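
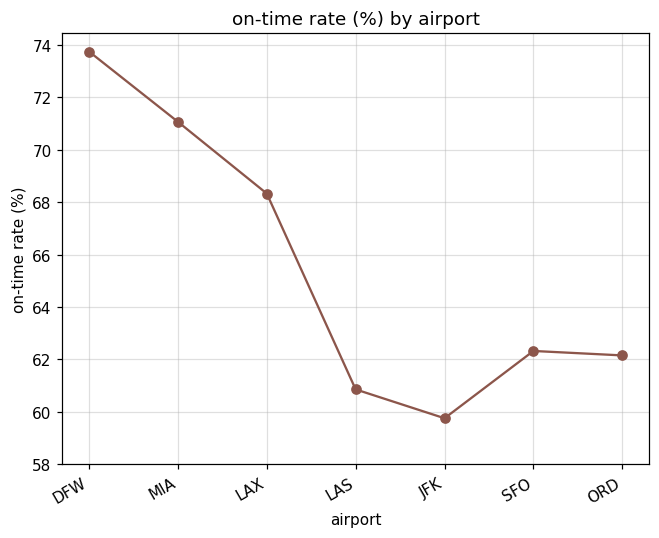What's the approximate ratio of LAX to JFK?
LAX ≈ 68, JFK ≈ 60; 68/60 ≈ 1.13.

≈ 1.13×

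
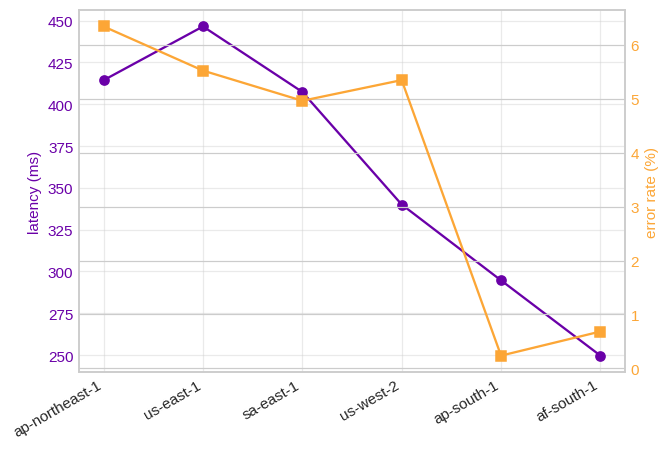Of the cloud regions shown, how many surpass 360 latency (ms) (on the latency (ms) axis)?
3

Above 360: ap-northeast-1, us-east-1, sa-east-1.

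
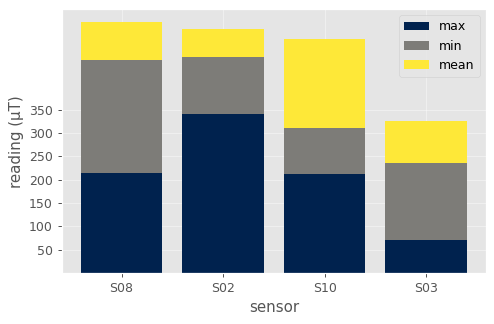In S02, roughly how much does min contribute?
≈ 100

min top ≈ 450, bottom ≈ 350; segment ≈ 100.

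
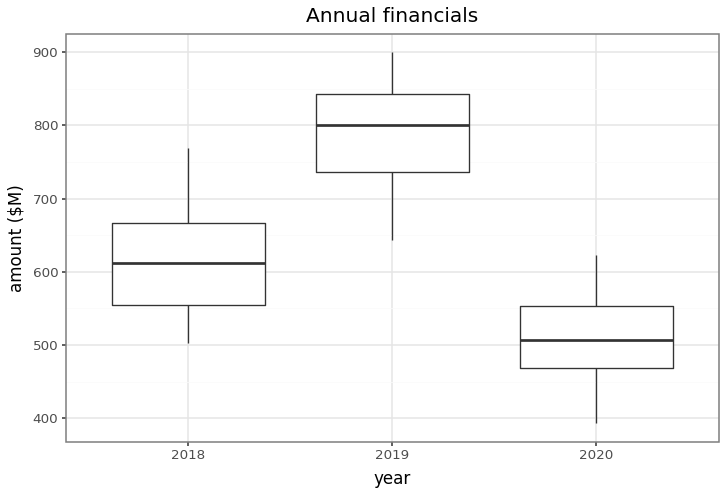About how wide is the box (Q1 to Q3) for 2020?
Q3 ≈ 550, Q1 ≈ 475; IQR ≈ 75.

≈ 75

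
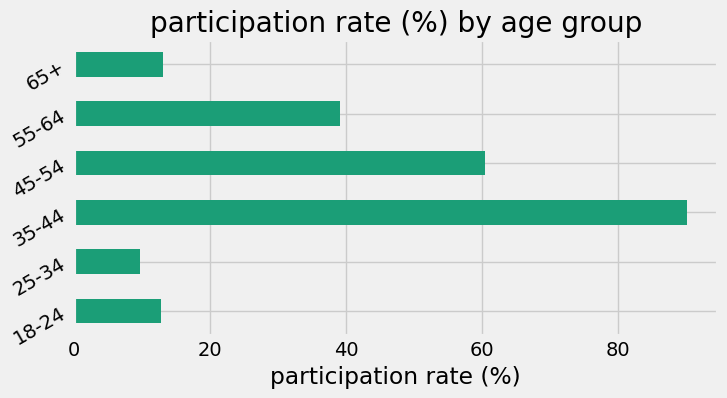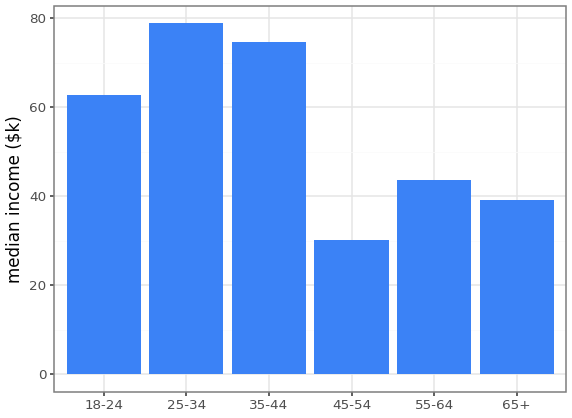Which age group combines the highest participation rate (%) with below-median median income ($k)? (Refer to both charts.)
Chart 2 median median income ($k) ≈ 50; below-median age groups: 45-54, 55-64, 65+. Among those, 45-54 has the highest participation rate (%) (≈ 60).

45-54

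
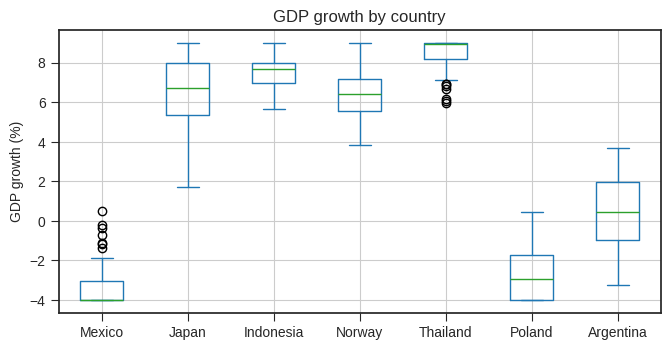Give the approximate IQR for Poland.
≈ 2

Q3 ≈ -2, Q1 ≈ -4; IQR ≈ 2.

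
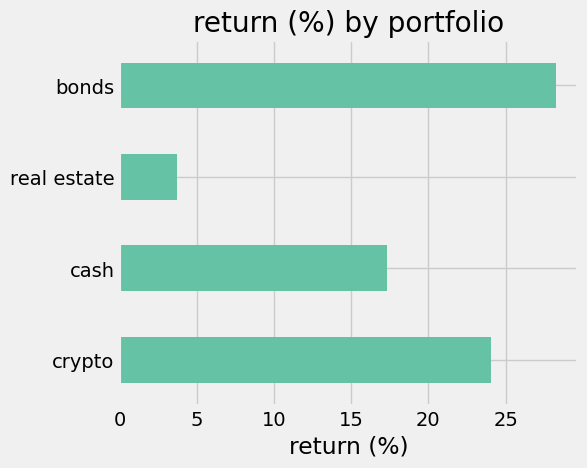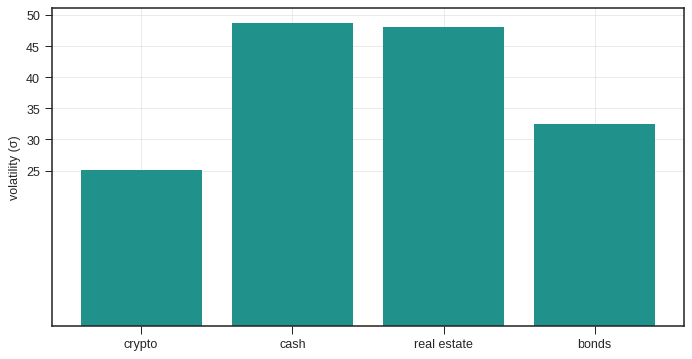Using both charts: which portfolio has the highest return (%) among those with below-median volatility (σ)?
Chart 2 median volatility (σ) ≈ 40; below-median portfolios: crypto, bonds. Among those, bonds has the highest return (%) (≈ 30).

bonds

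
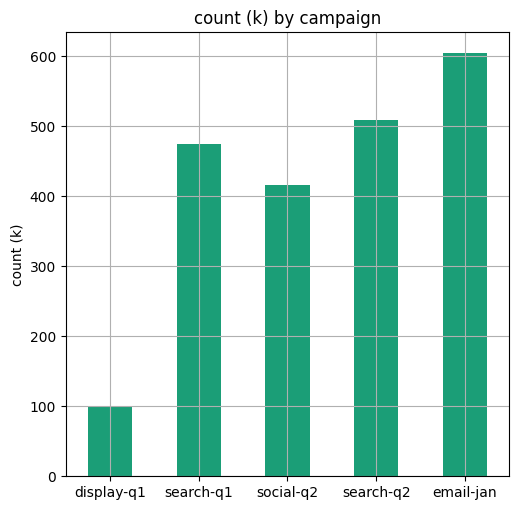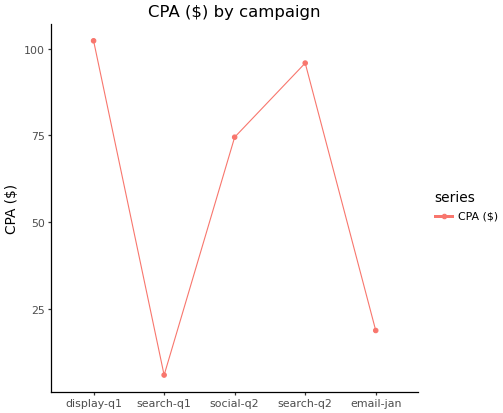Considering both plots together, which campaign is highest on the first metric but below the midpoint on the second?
Chart 2 median CPA ($) ≈ 70; below-median campaigns: search-q1, email-jan. Among those, email-jan has the highest count (k) (≈ 600).

email-jan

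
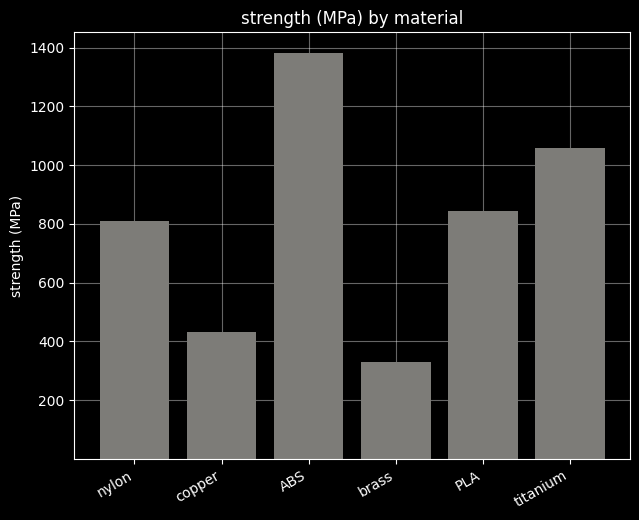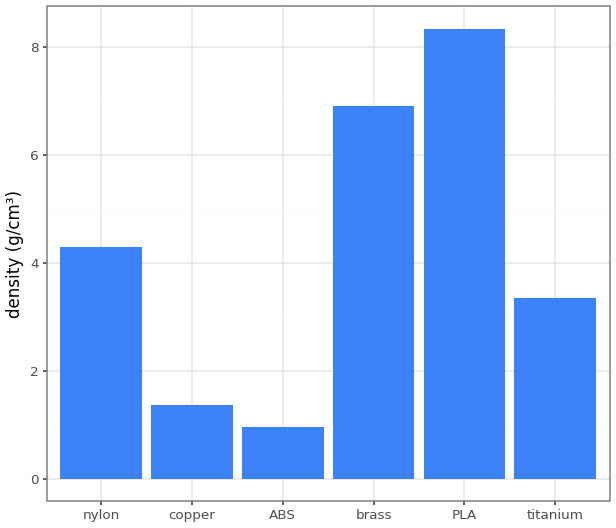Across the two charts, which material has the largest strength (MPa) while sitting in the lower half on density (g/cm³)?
ABS

Chart 2 median density (g/cm³) ≈ 4; below-median materials: copper, ABS, titanium. Among those, ABS has the highest strength (MPa) (≈ 1400).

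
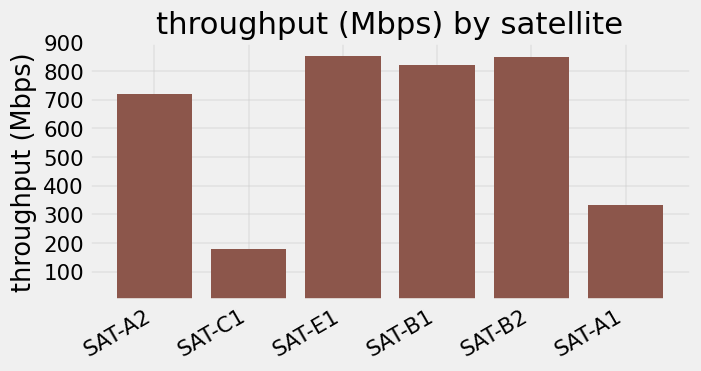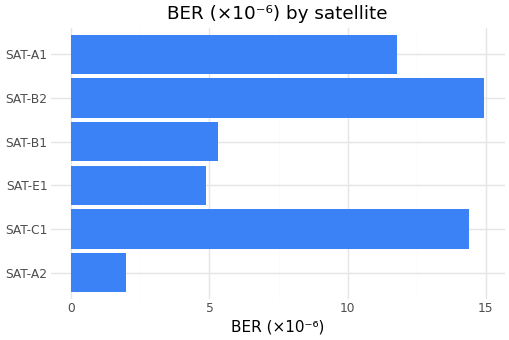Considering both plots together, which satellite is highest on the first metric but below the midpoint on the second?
Chart 2 median BER (×10⁻⁶) ≈ 8; below-median satellites: SAT-A2, SAT-E1, SAT-B1. Among those, SAT-E1 has the highest throughput (Mbps) (≈ 900).

SAT-E1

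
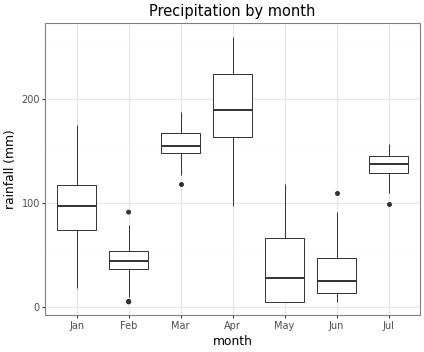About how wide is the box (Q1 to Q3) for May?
≈ 60

Q3 ≈ 60, Q1 ≈ 0; IQR ≈ 60.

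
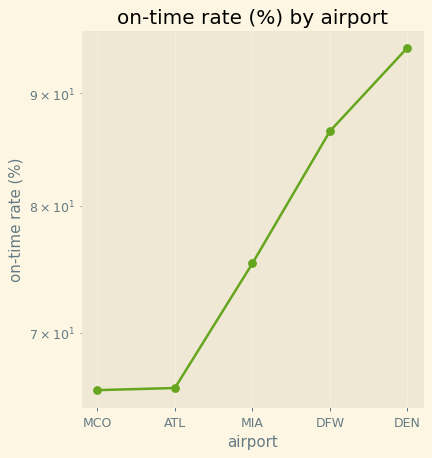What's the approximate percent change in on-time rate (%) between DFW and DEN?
DFW ≈ 85, DEN ≈ 95; (95 − 85) / 85 ≈ +11.8%.

≈ +11.8%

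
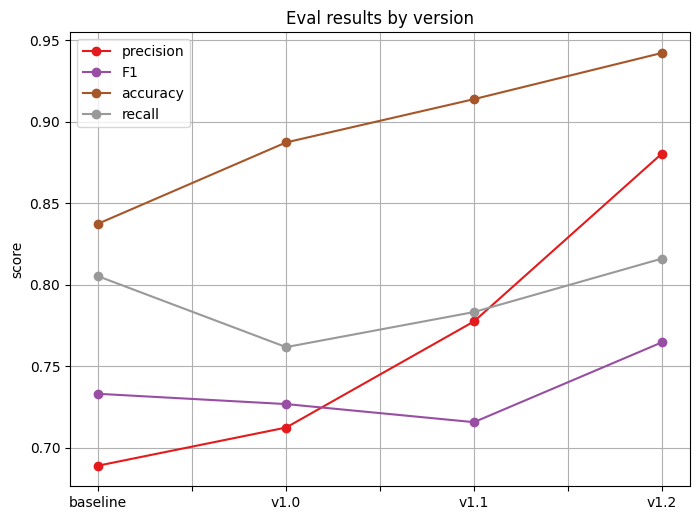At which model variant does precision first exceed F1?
v1.1

v1.0: precision ≈ 0.70 vs F1 ≈ 0.75 (not yet); v1.1: precision ≈ 0.80 vs F1 ≈ 0.70 (first crossover).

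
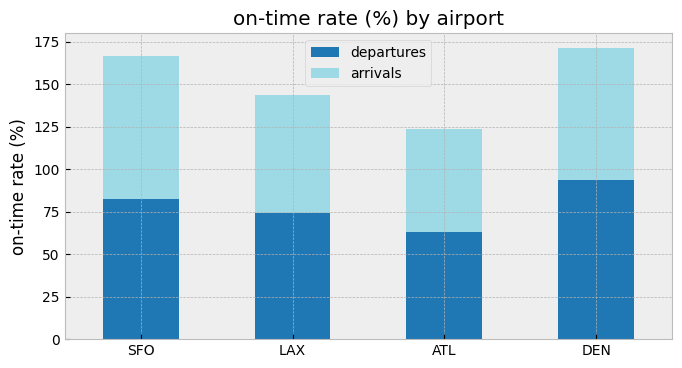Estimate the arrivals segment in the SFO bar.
arrivals top ≈ 160, bottom ≈ 80; segment ≈ 80.

≈ 80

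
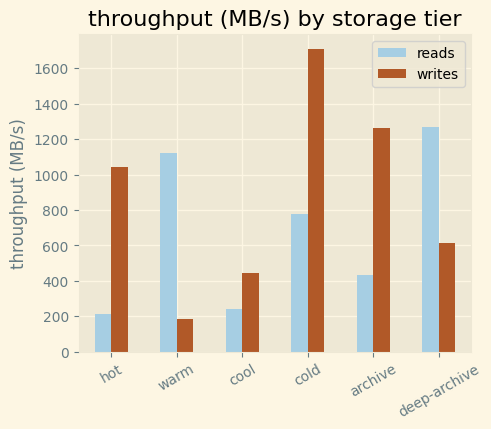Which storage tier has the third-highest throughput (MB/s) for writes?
Top 4 for writes: cold ≈ 1800, archive ≈ 1200, hot ≈ 1000, deep-archive ≈ 600.

hot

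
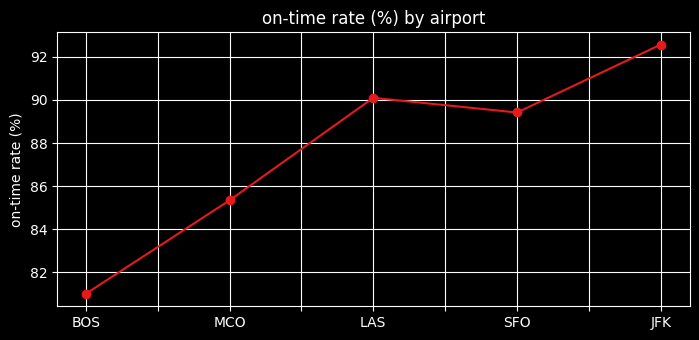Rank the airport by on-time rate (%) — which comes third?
Top 4: JFK ≈ 93, LAS ≈ 90, SFO ≈ 89, MCO ≈ 85.

SFO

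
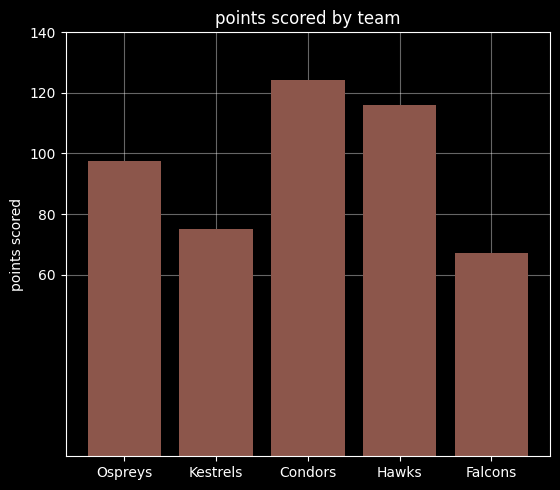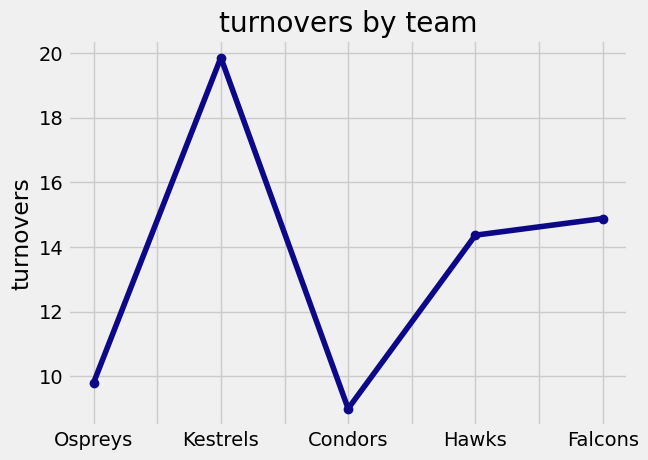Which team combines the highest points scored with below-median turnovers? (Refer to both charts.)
Chart 2 median turnovers ≈ 14; below-median teams: Ospreys, Condors. Among those, Condors has the highest points scored (≈ 120).

Condors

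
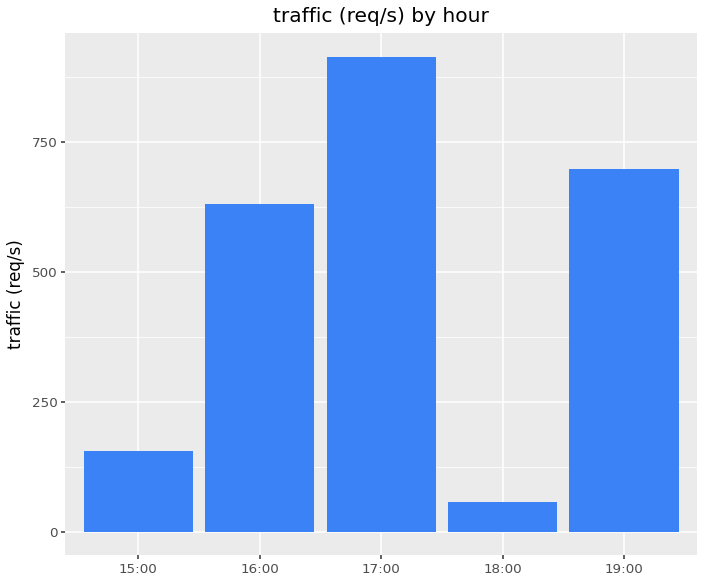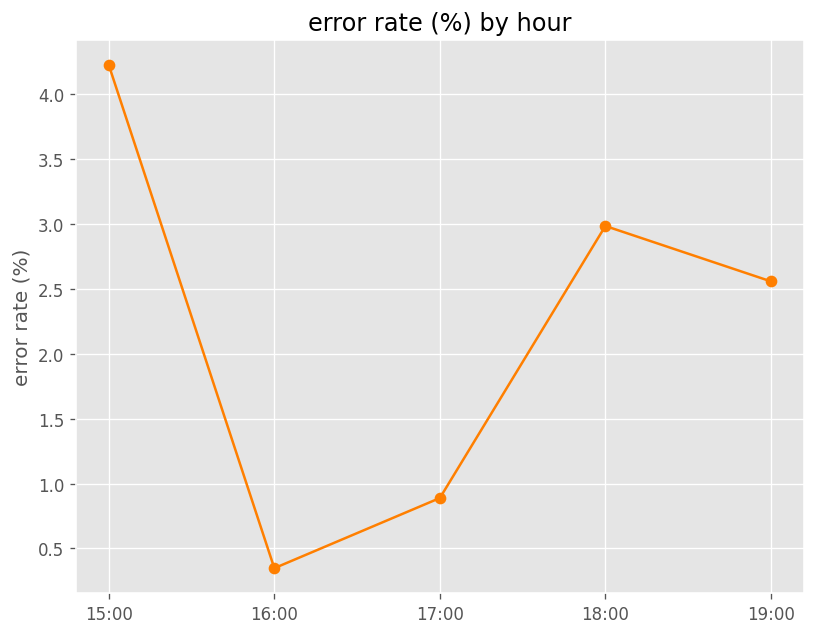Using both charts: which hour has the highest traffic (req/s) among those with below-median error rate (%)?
Chart 2 median error rate (%) ≈ 2.5; below-median hours: 16:00, 17:00. Among those, 17:00 has the highest traffic (req/s) (≈ 900).

17:00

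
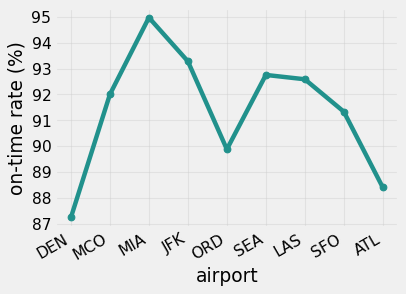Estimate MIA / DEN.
MIA ≈ 95, DEN ≈ 87; 95/87 ≈ 1.09.

≈ 1.09×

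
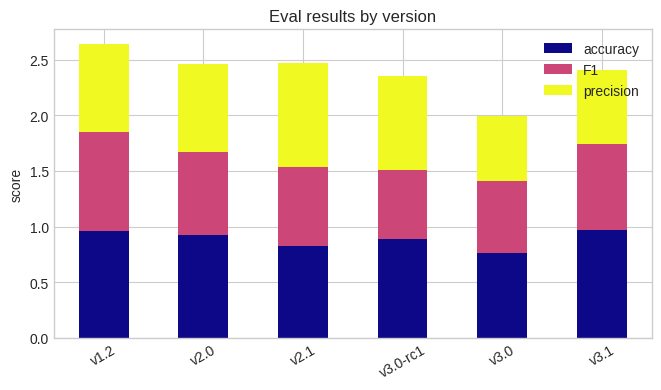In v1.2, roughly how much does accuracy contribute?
accuracy top ≈ 1.0, bottom ≈ 0.0; segment ≈ 1.0.

≈ 1.0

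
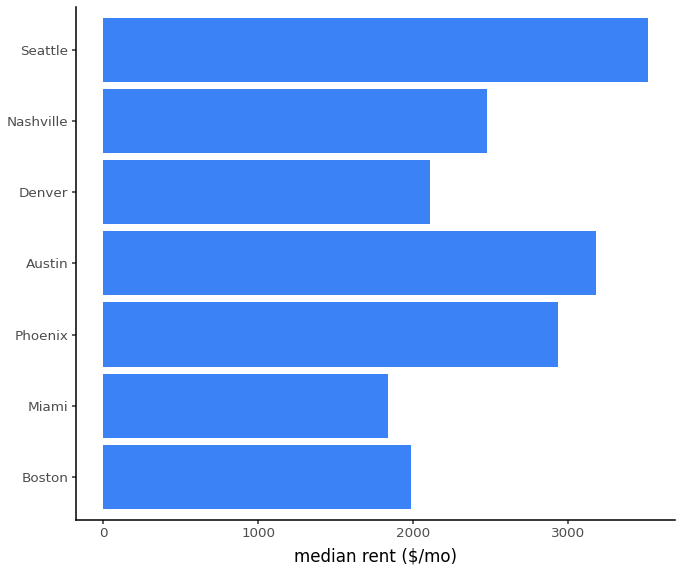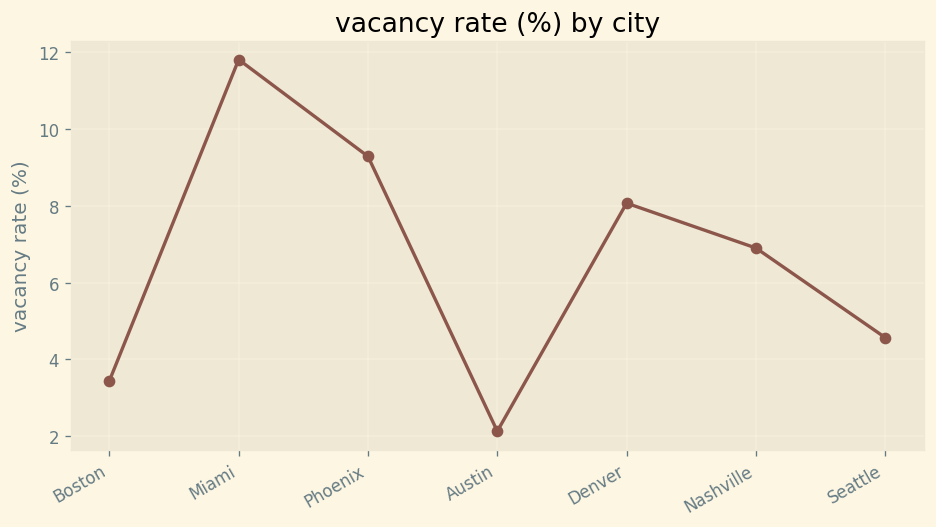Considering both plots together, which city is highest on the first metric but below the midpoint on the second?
Seattle

Chart 2 median vacancy rate (%) ≈ 6; below-median cities: Boston, Austin, Seattle. Among those, Seattle has the highest median rent ($/mo) (≈ 3500).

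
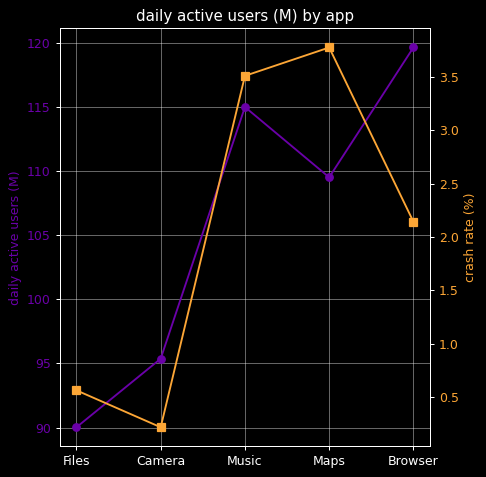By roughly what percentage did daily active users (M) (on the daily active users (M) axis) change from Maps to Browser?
Maps ≈ 110, Browser ≈ 120; (120 − 110) / 110 ≈ +9.1%.

≈ +9.1%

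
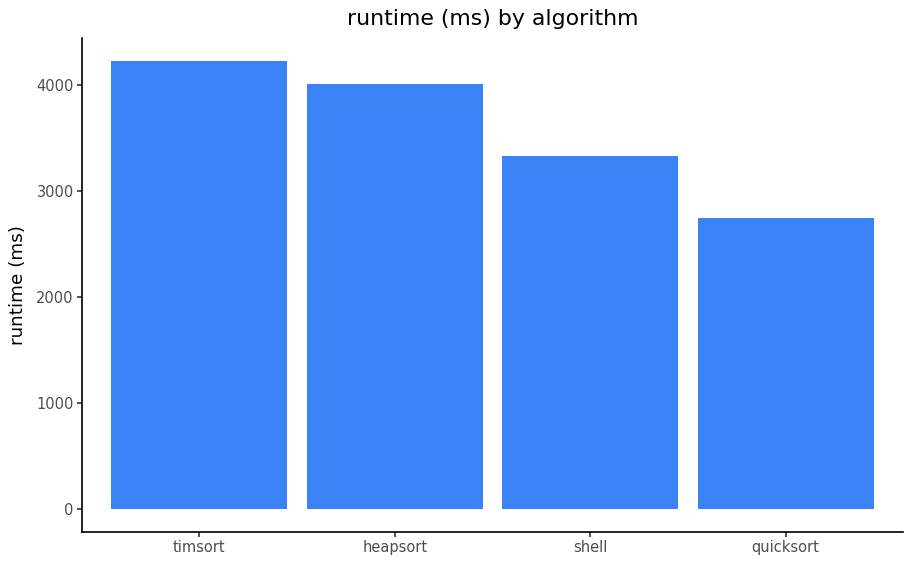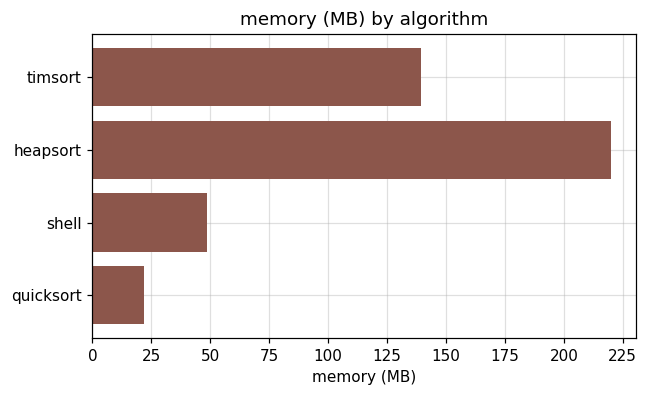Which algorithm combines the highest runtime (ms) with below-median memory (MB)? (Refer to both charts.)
shell

Chart 2 median memory (MB) ≈ 100; below-median algorithms: shell, quicksort. Among those, shell has the highest runtime (ms) (≈ 3500).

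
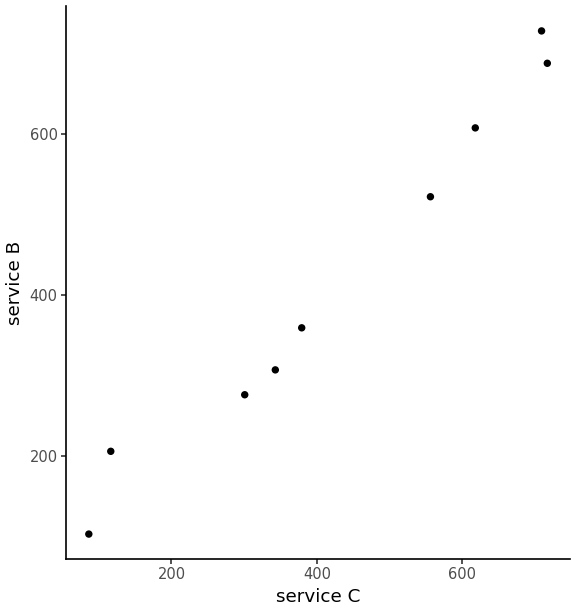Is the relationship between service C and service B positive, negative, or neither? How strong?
positive, strong

Points are positively correlated; strong (|r| ≈ 1.0).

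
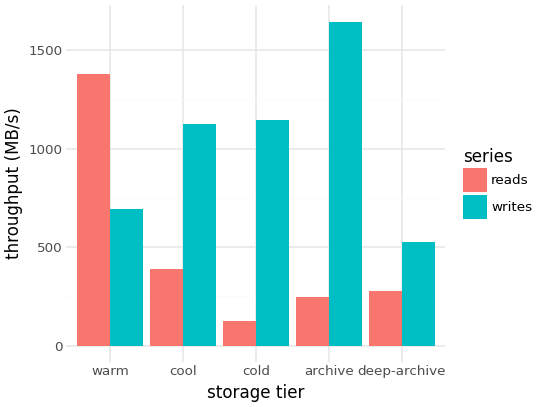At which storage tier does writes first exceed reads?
warm: writes ≈ 600 vs reads ≈ 1400 (not yet); cool: writes ≈ 1200 vs reads ≈ 400 (first crossover).

cool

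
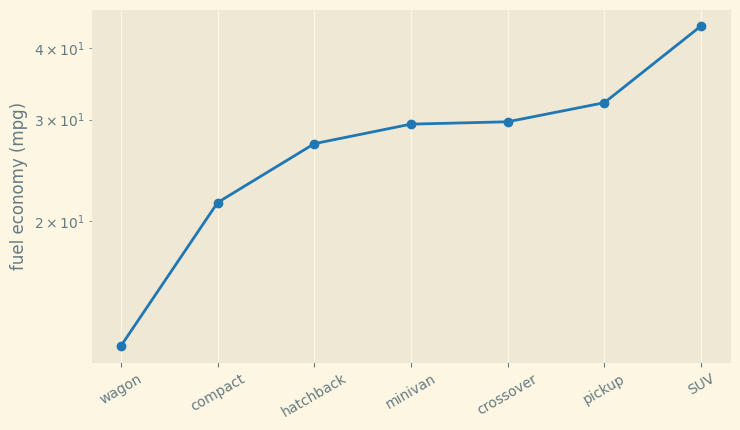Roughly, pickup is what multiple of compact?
pickup ≈ 30, compact ≈ 20; 30/20 ≈ 1.5.

≈ 1.5×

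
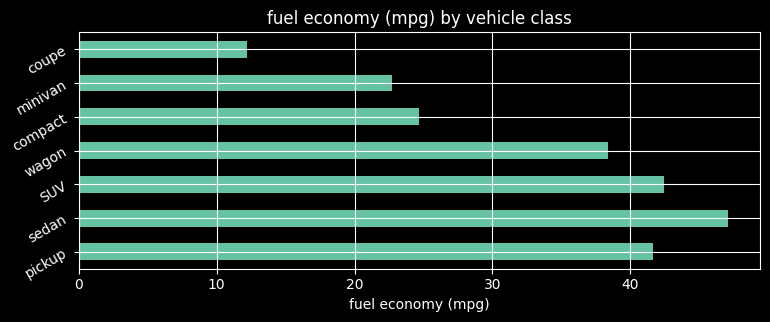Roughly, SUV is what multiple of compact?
SUV ≈ 40, compact ≈ 25; 40/25 ≈ 1.6.

≈ 1.6×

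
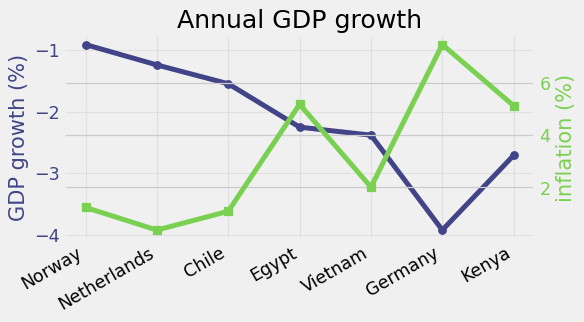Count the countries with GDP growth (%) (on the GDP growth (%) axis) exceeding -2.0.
3

Above -2.0: Norway, Netherlands, Chile.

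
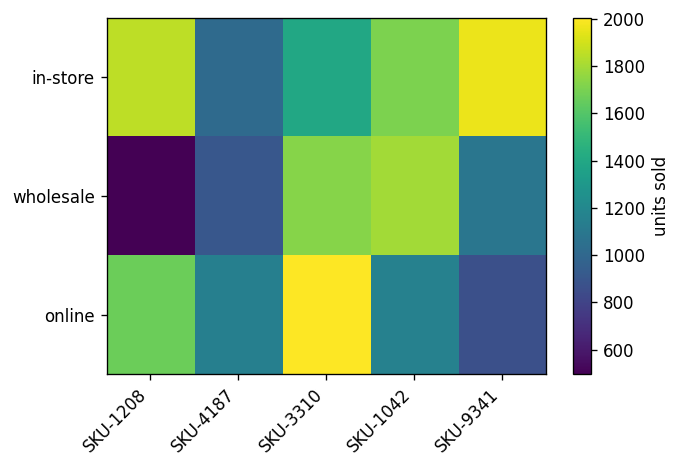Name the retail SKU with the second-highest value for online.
SKU-1208

Top 3 for online: SKU-3310 ≈ 2000, SKU-1208 ≈ 1600, SKU-1042 ≈ 1200.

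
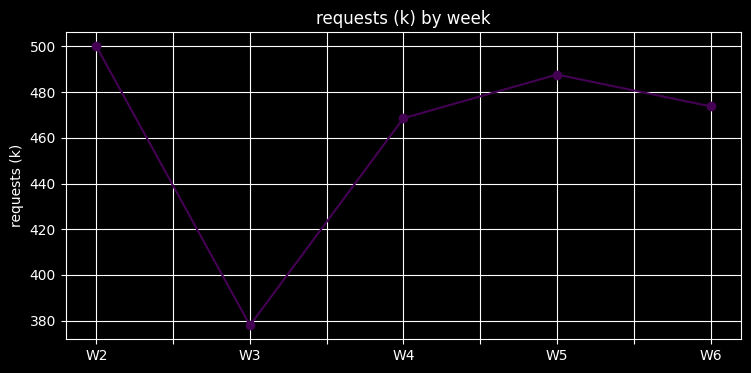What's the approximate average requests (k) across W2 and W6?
(500 + 480) / 2 ≈ 490.

≈ 490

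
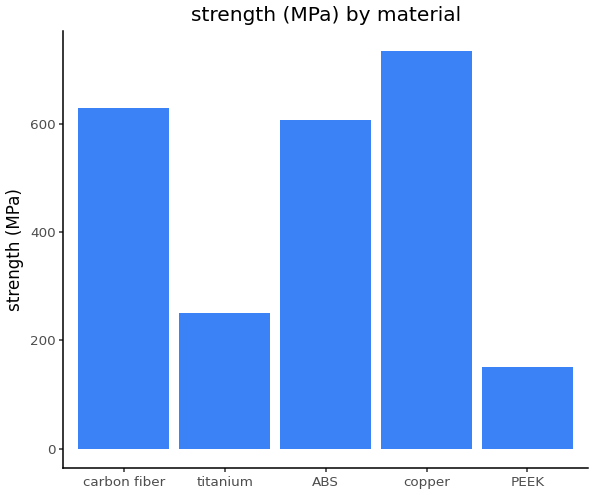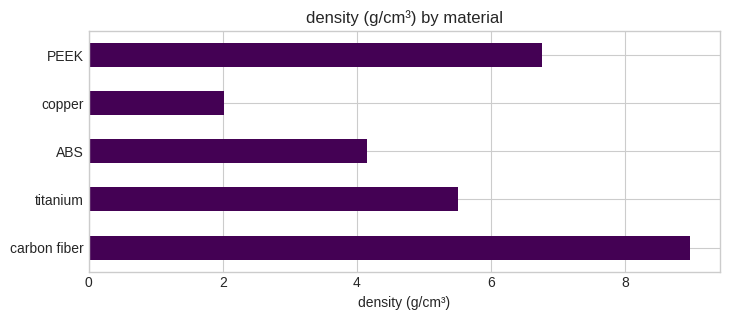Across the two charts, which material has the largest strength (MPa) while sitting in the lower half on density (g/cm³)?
copper

Chart 2 median density (g/cm³) ≈ 6; below-median materials: ABS, copper. Among those, copper has the highest strength (MPa) (≈ 700).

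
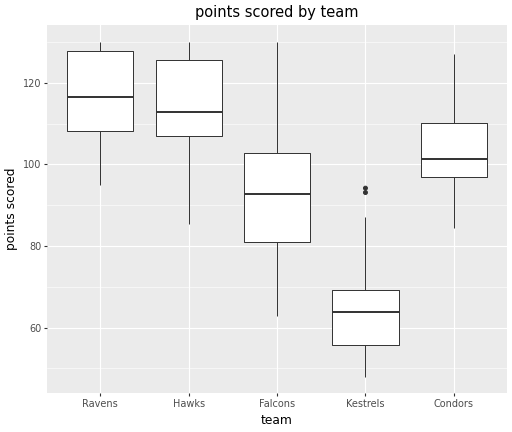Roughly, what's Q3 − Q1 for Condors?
Q3 ≈ 110, Q1 ≈ 95; IQR ≈ 15.

≈ 15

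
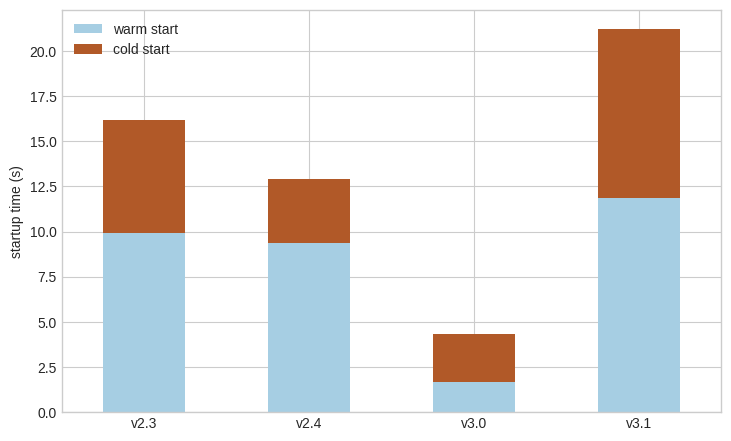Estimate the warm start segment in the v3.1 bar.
warm start top ≈ 12, bottom ≈ 0; segment ≈ 12.

≈ 12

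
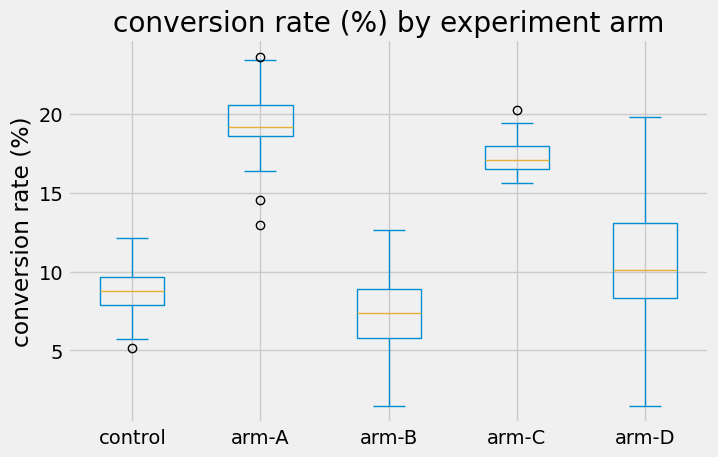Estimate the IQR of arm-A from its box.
≈ 2

Q3 ≈ 21, Q1 ≈ 19; IQR ≈ 2.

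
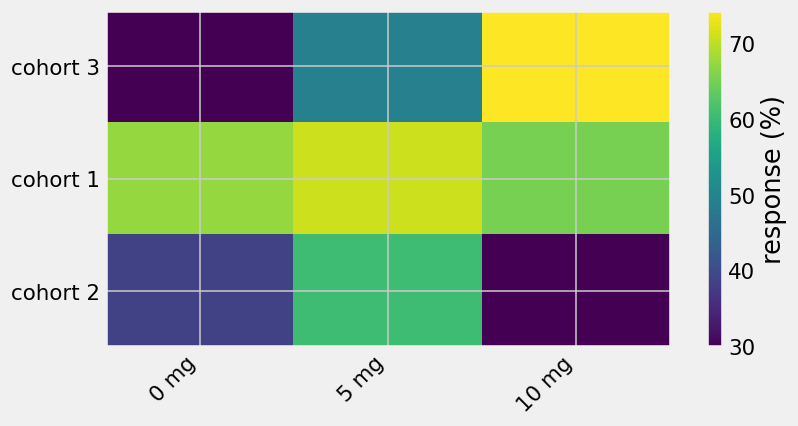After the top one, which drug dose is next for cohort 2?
Top 3 for cohort 2: 5 mg ≈ 60, 0 mg ≈ 40, 10 mg ≈ 30.

0 mg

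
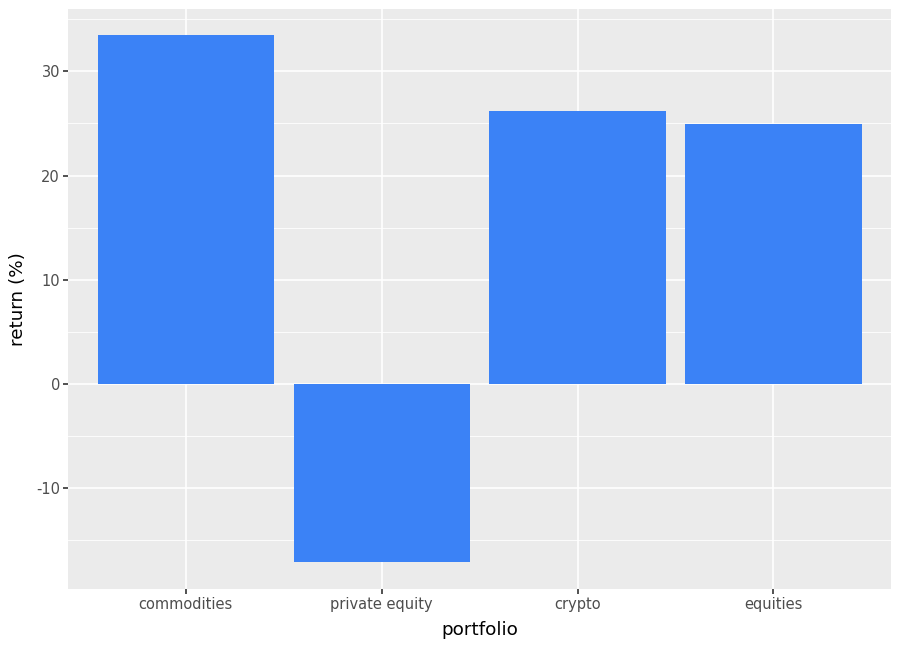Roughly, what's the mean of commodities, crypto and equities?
(35 + 25 + 25) / 3 ≈ 28.

≈ 28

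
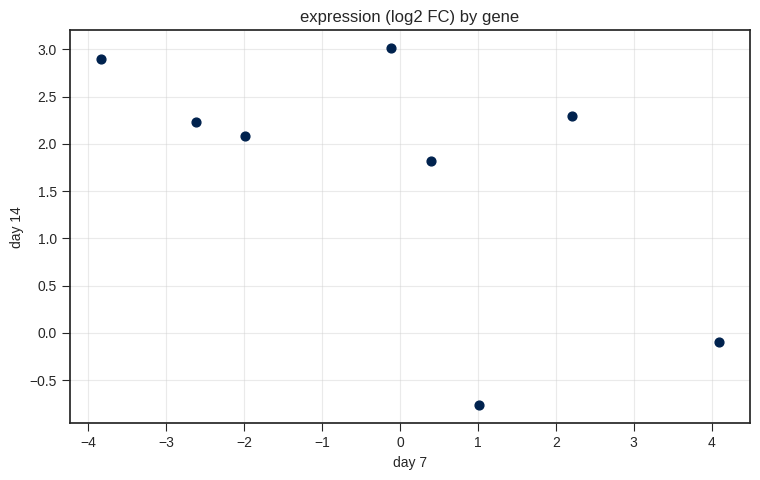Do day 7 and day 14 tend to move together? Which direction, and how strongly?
negative, moderate

Points are negatively correlated; moderate (|r| ≈ 0.6).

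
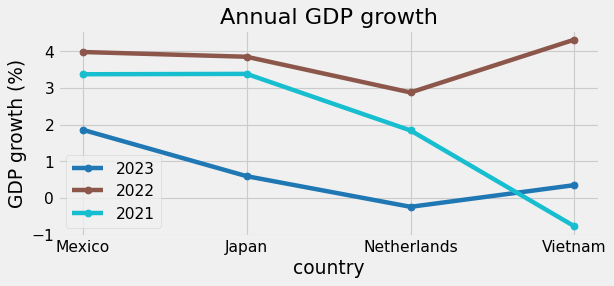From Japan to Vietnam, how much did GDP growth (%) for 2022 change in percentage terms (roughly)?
Japan ≈ 4.0, Vietnam ≈ 4.5; (4.5 − 4.0) / 4.0 ≈ +12.5%.

≈ +12.5%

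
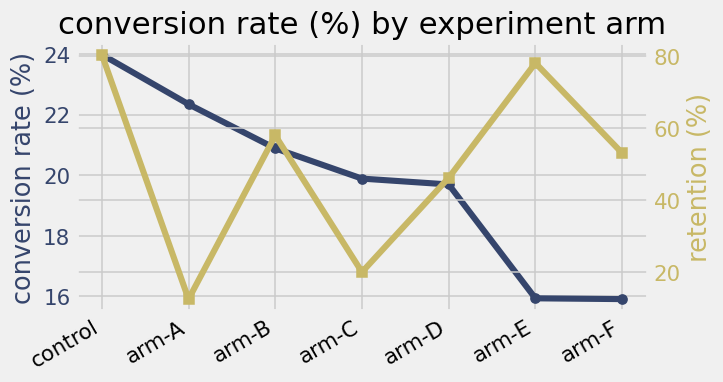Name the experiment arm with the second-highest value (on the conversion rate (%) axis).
arm-A

Top 3 (on the conversion rate (%) axis): control ≈ 24, arm-A ≈ 22, arm-B ≈ 21.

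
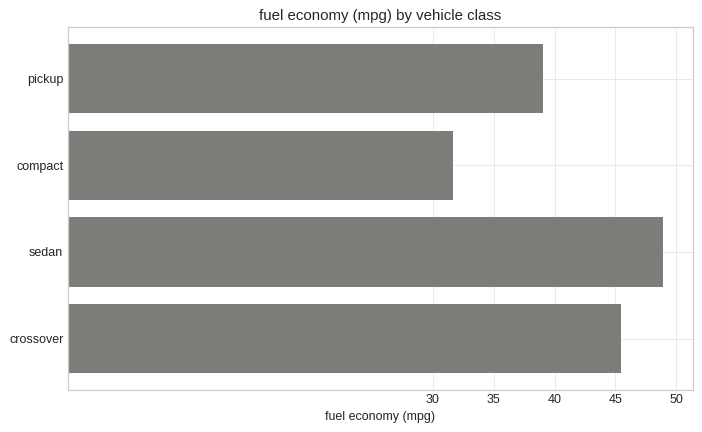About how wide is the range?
Max sedan ≈ 50, min compact ≈ 30; range ≈ 20.

≈ 20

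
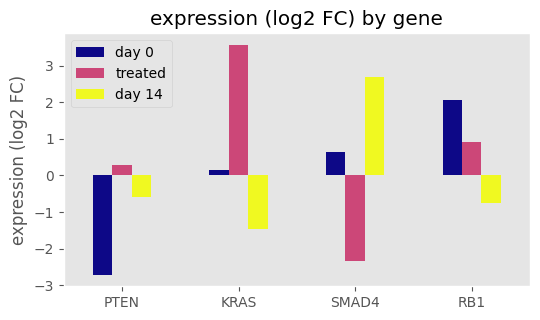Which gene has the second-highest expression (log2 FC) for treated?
Top 3 for treated: KRAS ≈ 4, RB1 ≈ 1, PTEN ≈ 0.

RB1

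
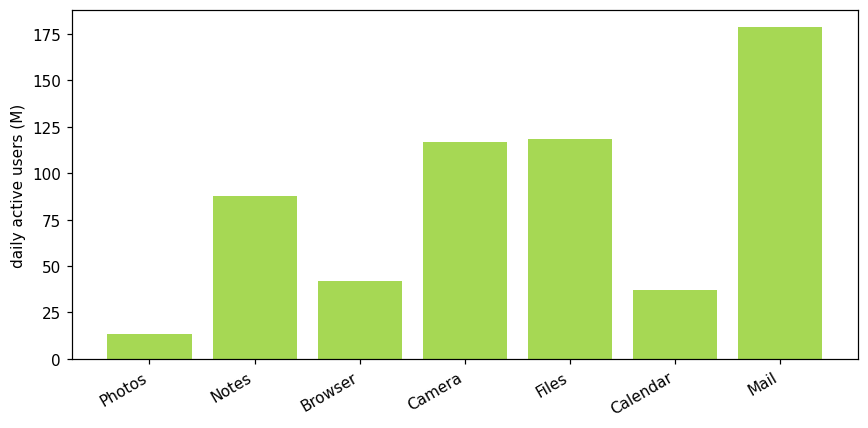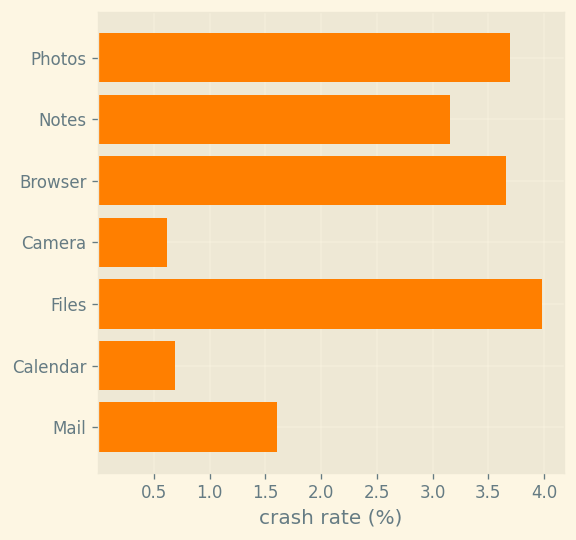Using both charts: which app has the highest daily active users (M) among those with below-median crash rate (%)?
Mail

Chart 2 median crash rate (%) ≈ 3; below-median apps: Camera, Calendar, Mail. Among those, Mail has the highest daily active users (M) (≈ 180).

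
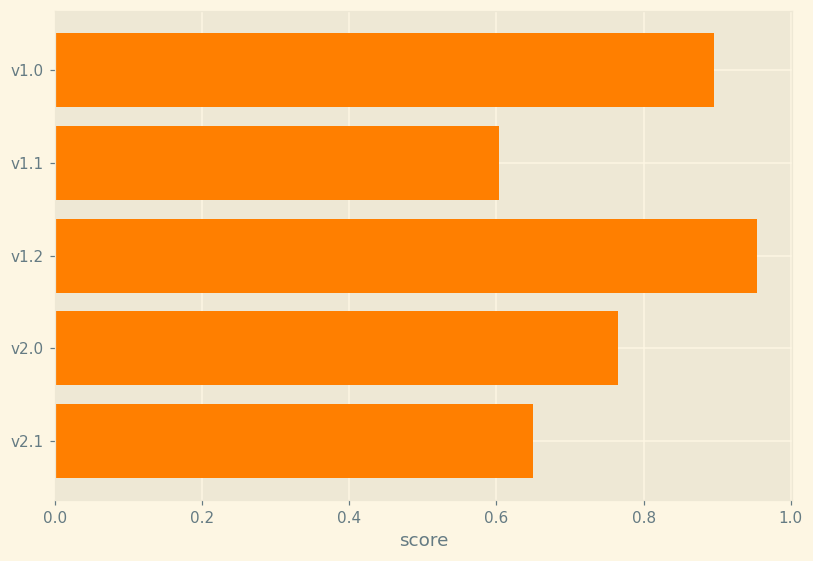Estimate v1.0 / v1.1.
≈ 1.5×

v1.0 ≈ 0.9, v1.1 ≈ 0.6; 0.9/0.6 ≈ 1.5.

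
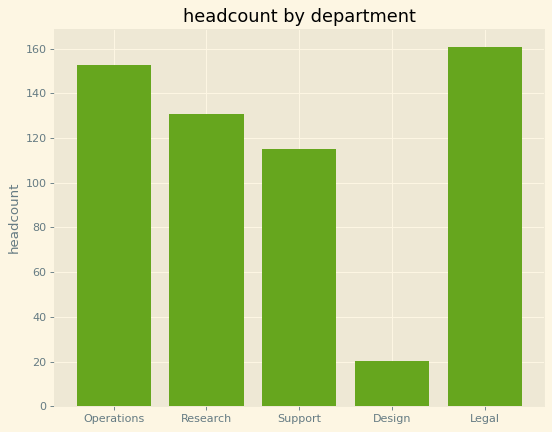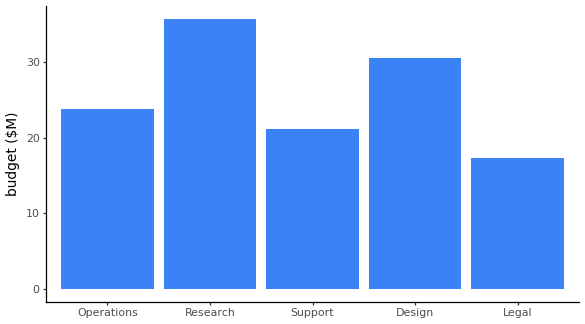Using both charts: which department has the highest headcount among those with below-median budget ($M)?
Chart 2 median budget ($M) ≈ 25; below-median departments: Support, Legal. Among those, Legal has the highest headcount (≈ 160).

Legal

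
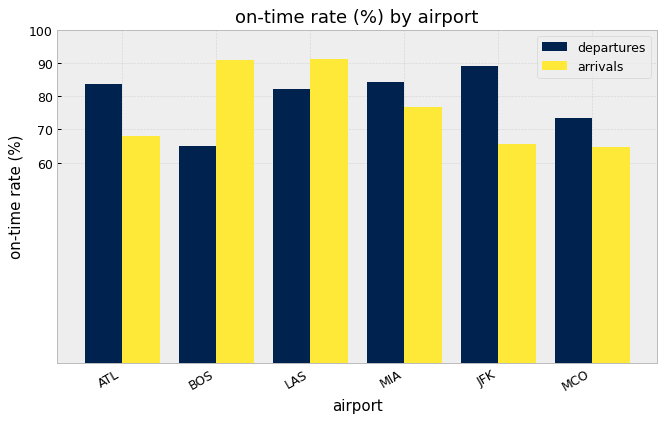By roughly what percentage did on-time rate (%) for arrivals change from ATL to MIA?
≈ +14.3%

ATL ≈ 70, MIA ≈ 80; (80 − 70) / 70 ≈ +14.3%.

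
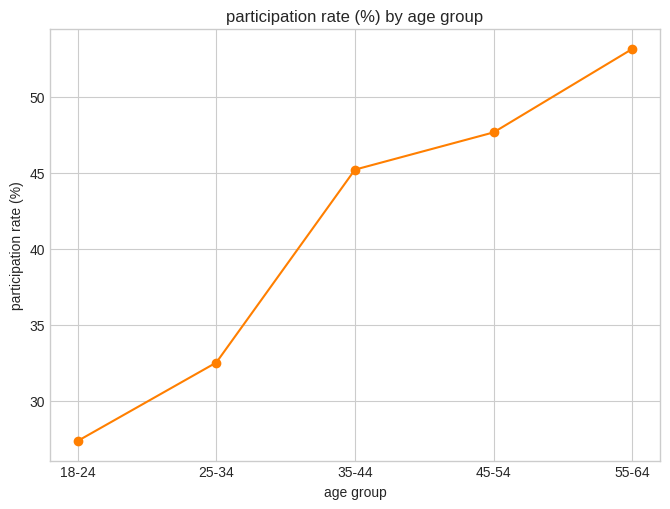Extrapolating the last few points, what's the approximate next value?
≈ 60

Last three: 45, 50, 55 → slope ≈ 5/step → next ≈ 60.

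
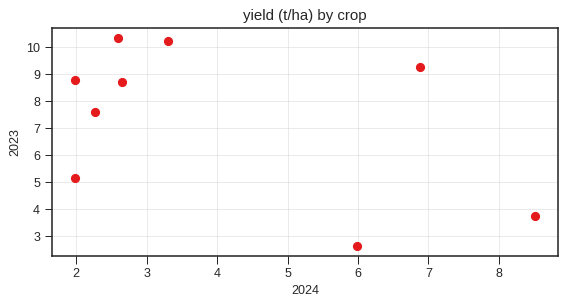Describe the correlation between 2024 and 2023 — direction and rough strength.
Points are negatively correlated; moderate (|r| ≈ 0.5).

negative, moderate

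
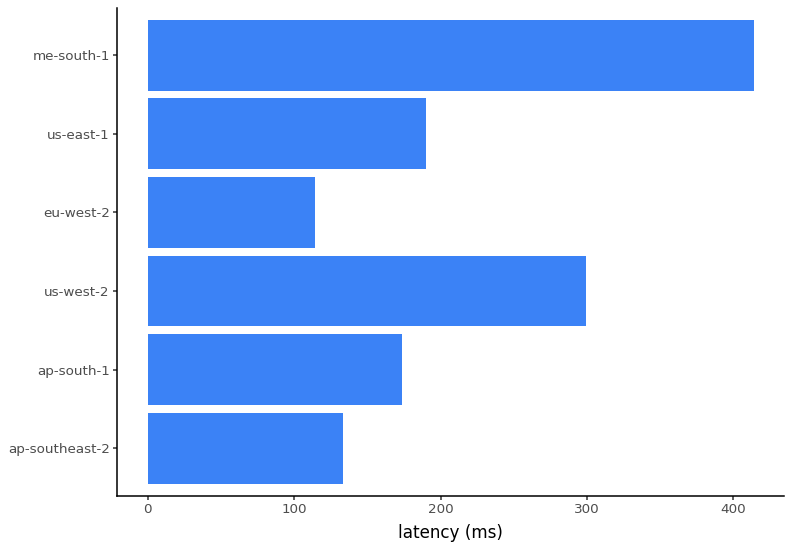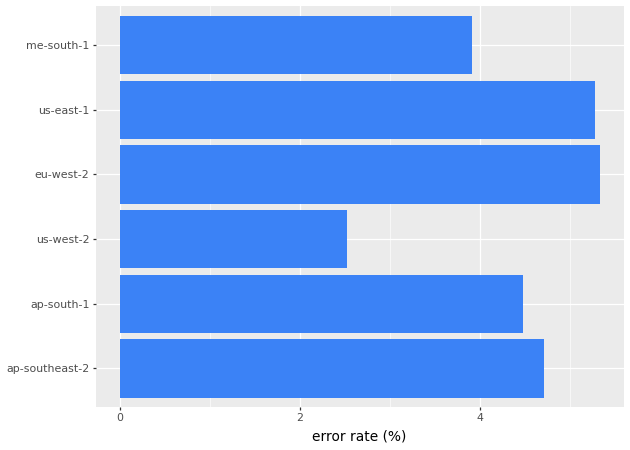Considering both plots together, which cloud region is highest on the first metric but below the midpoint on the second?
Chart 2 median error rate (%) ≈ 4.5; below-median cloud regions: ap-south-1, us-west-2, me-south-1. Among those, me-south-1 has the highest latency (ms) (≈ 400).

me-south-1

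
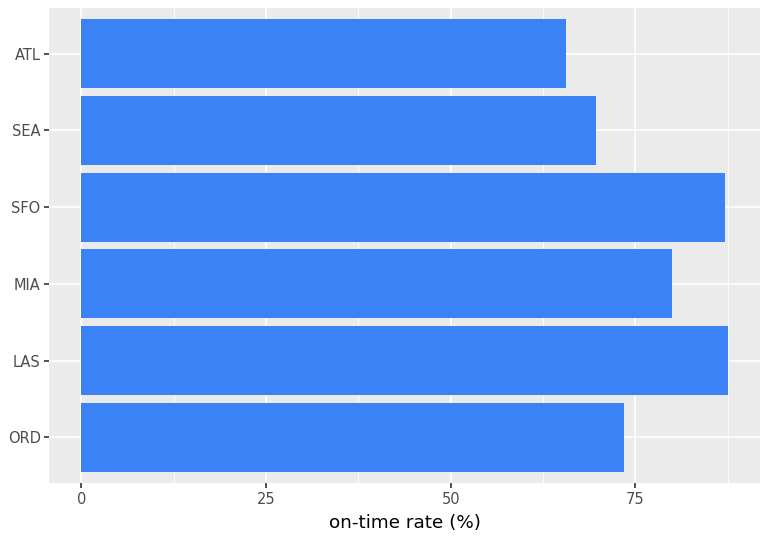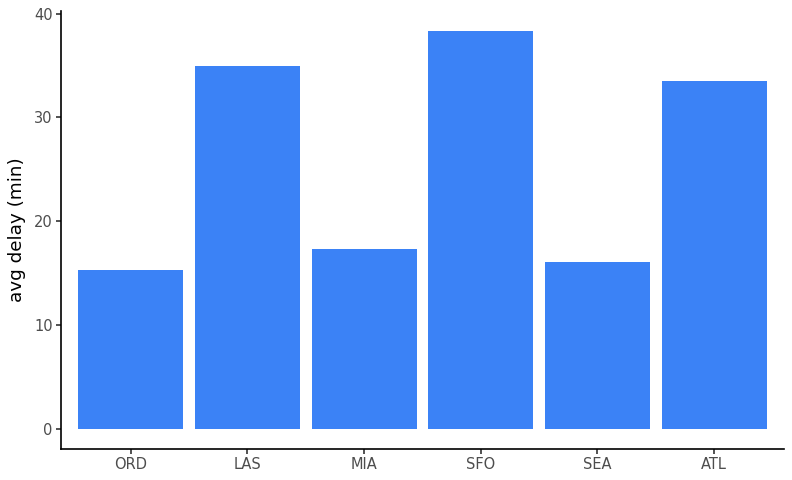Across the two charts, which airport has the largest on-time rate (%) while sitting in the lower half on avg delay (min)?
MIA

Chart 2 median avg delay (min) ≈ 25; below-median airports: ORD, MIA, SEA. Among those, MIA has the highest on-time rate (%) (≈ 80).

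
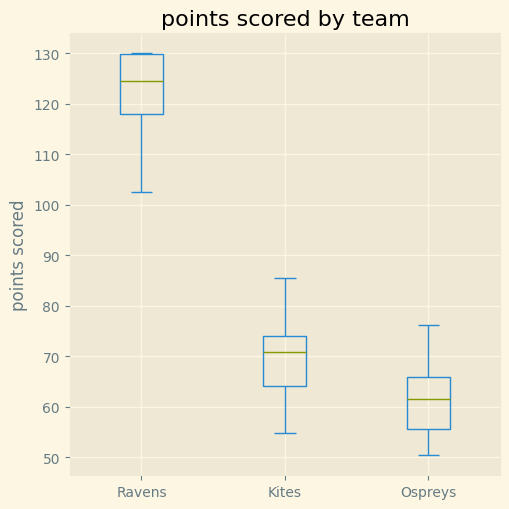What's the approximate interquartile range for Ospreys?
≈ 10

Q3 ≈ 70, Q1 ≈ 60; IQR ≈ 10.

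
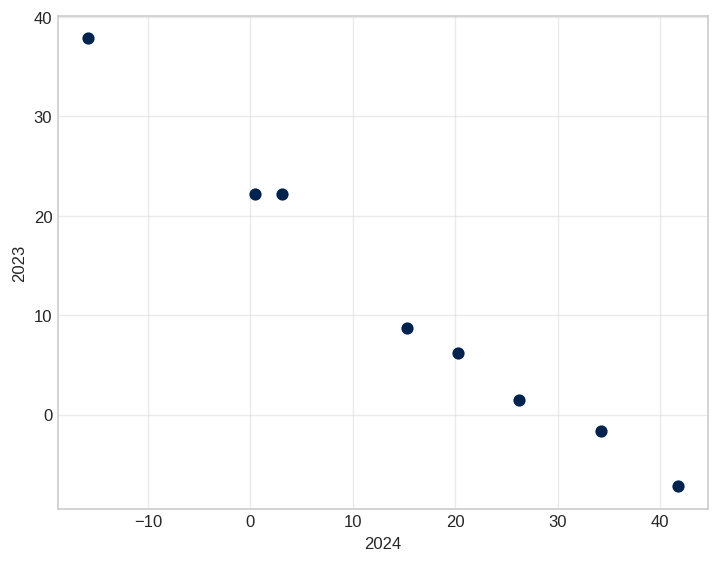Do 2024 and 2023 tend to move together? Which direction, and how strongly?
Points are negatively correlated; strong (|r| ≈ 1.0).

negative, strong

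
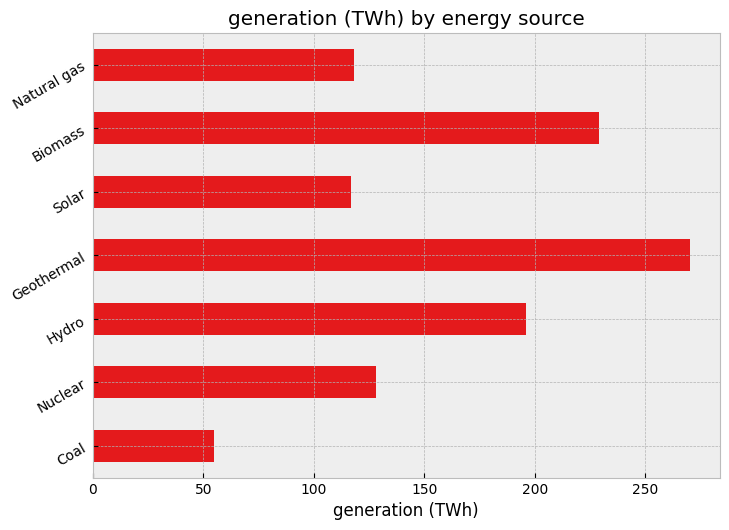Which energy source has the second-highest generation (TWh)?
Top 3: Geothermal ≈ 275, Biomass ≈ 225, Hydro ≈ 200.

Biomass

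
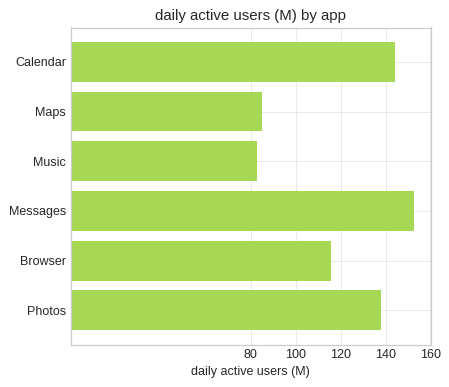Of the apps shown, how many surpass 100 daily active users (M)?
4

Above 100: Calendar, Messages, Browser, Photos.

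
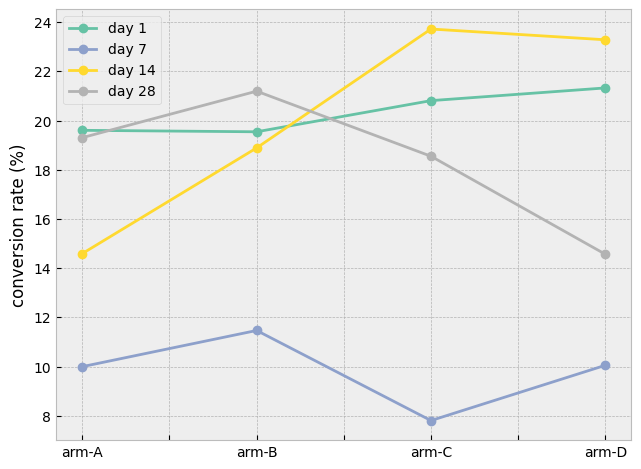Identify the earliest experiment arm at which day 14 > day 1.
arm-B: day 14 ≈ 18 vs day 1 ≈ 20 (not yet); arm-C: day 14 ≈ 24 vs day 1 ≈ 20 (first crossover).

arm-C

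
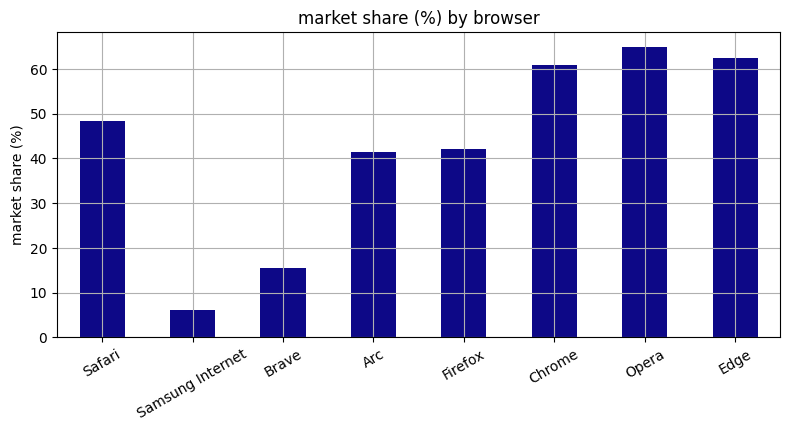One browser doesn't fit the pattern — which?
Samsung Internet ≈ 10; the rest sit between ≈ 20 and ≈ 60.

Samsung Internet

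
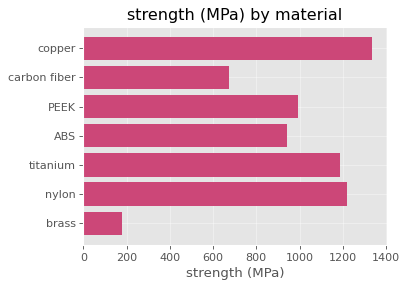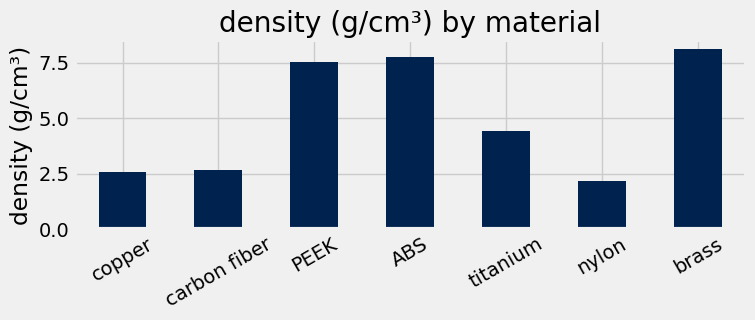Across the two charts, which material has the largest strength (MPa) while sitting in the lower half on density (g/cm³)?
copper

Chart 2 median density (g/cm³) ≈ 4; below-median materials: copper, carbon fiber, nylon. Among those, copper has the highest strength (MPa) (≈ 1400).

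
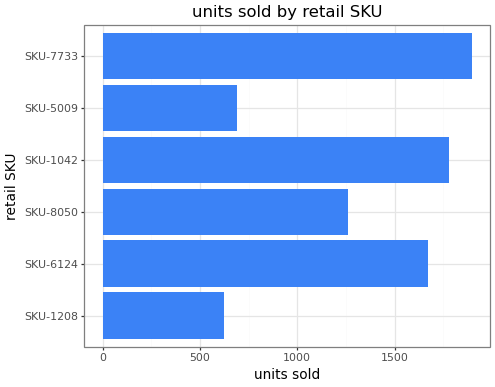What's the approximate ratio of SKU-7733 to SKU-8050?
SKU-7733 ≈ 1800, SKU-8050 ≈ 1200; 1800/1200 ≈ 1.5.

≈ 1.5×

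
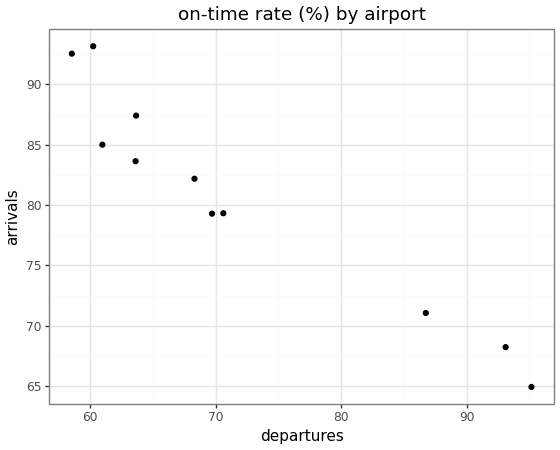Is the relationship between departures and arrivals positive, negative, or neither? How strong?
negative, strong

Points are negatively correlated; strong (|r| ≈ 1.0).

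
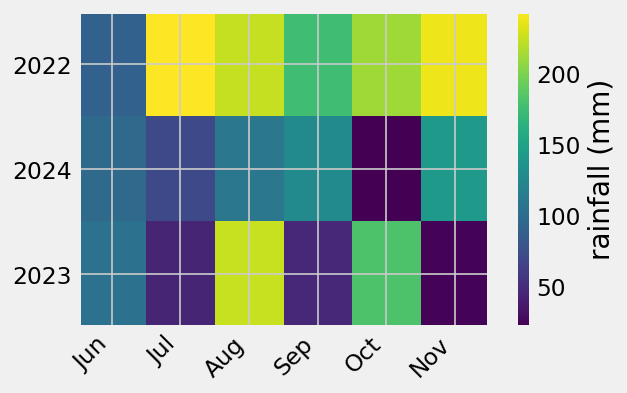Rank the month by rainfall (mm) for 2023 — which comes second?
Oct

Top 3 for 2023: Aug ≈ 220, Oct ≈ 180, Jun ≈ 100.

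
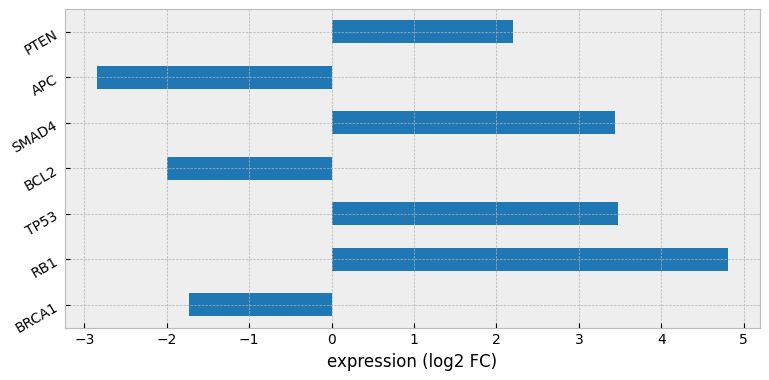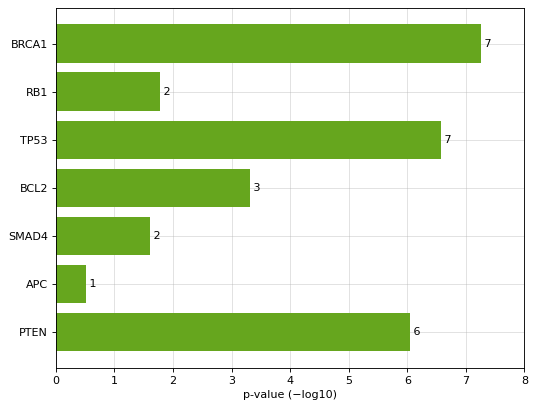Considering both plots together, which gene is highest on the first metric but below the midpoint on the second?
Chart 2 median p-value (−log10) ≈ 3; below-median genes: RB1, SMAD4, APC. Among those, RB1 has the highest expression (log2 FC) (≈ 5).

RB1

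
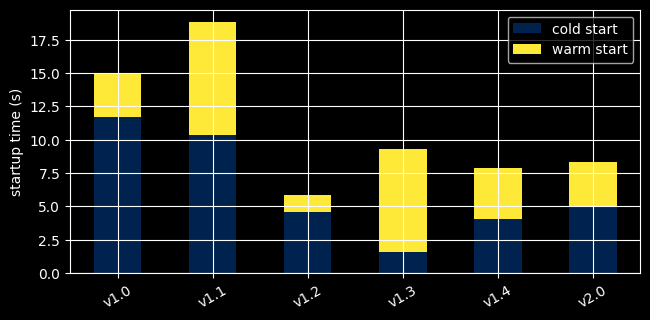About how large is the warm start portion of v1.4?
≈ 4

warm start top ≈ 8, bottom ≈ 4; segment ≈ 4.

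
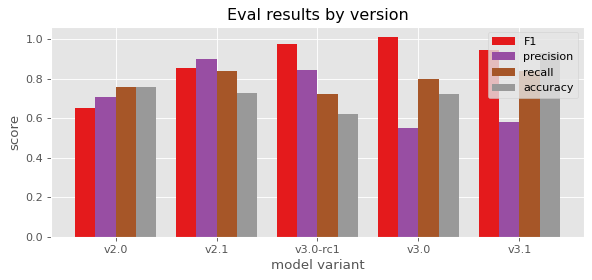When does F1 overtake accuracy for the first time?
v2.1

v2.0: F1 ≈ 0.7 vs accuracy ≈ 0.8 (not yet); v2.1: F1 ≈ 0.9 vs accuracy ≈ 0.7 (first crossover).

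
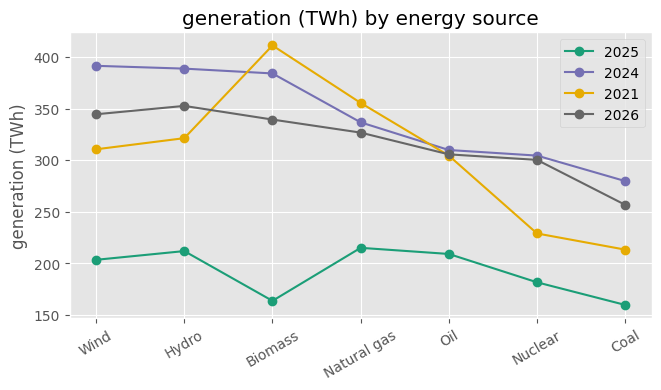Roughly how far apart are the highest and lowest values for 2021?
Max Biomass ≈ 400, min Coal ≈ 225; range ≈ 175.

≈ 175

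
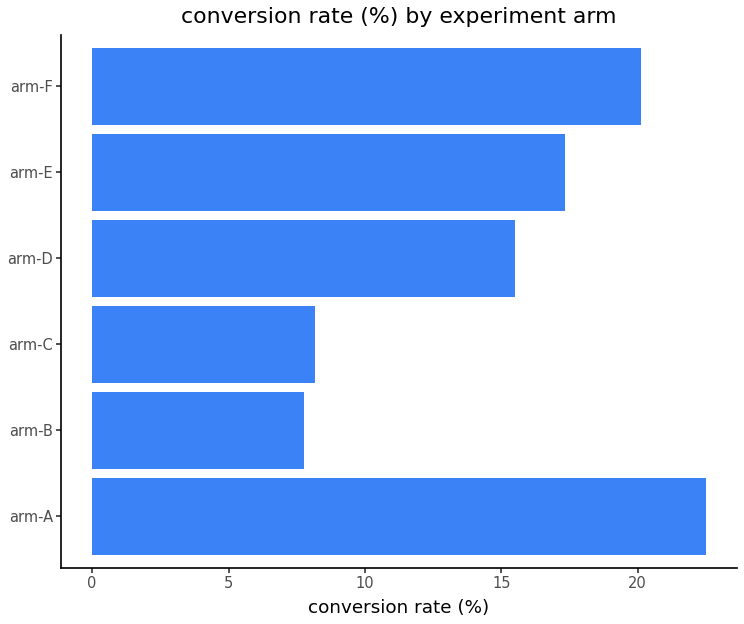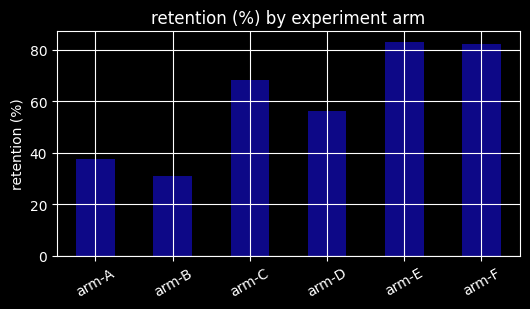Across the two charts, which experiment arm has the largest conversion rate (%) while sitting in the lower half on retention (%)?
arm-A

Chart 2 median retention (%) ≈ 60; below-median experiment arms: arm-A, arm-B, arm-D. Among those, arm-A has the highest conversion rate (%) (≈ 20).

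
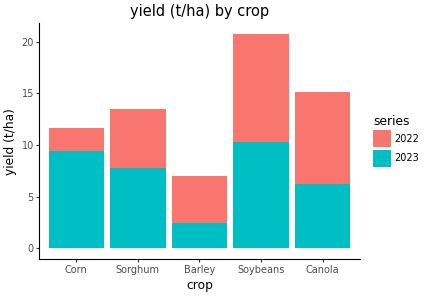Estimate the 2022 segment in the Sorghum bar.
≈ 6

2022 top ≈ 14, bottom ≈ 8; segment ≈ 6.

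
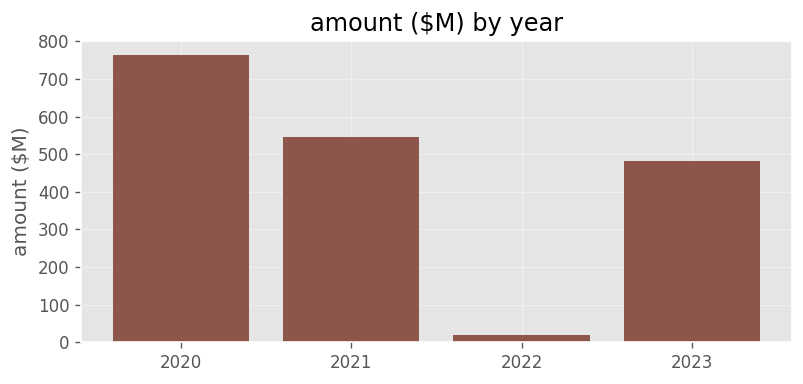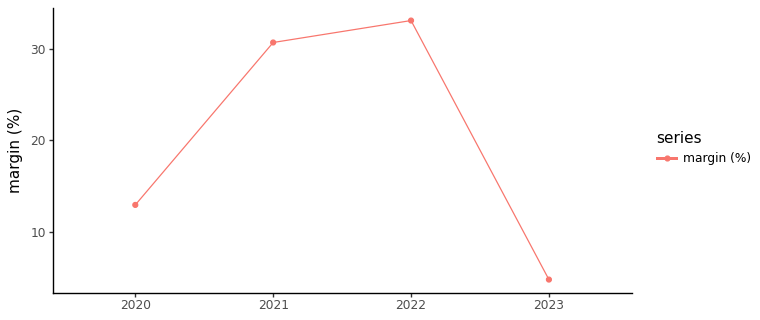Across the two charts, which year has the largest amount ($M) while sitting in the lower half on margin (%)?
2020

Chart 2 median margin (%) ≈ 20; below-median years: 2020, 2023. Among those, 2020 has the highest amount ($M) (≈ 800).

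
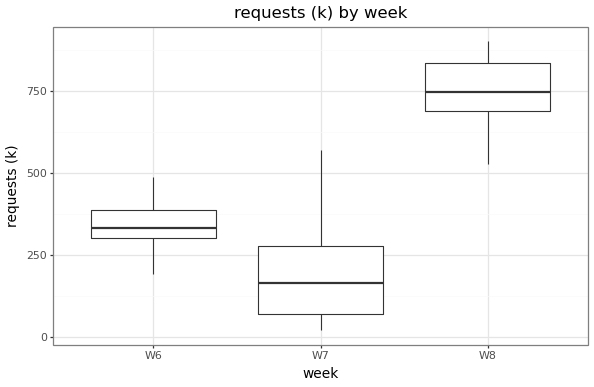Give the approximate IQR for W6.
≈ 100

Q3 ≈ 400, Q1 ≈ 300; IQR ≈ 100.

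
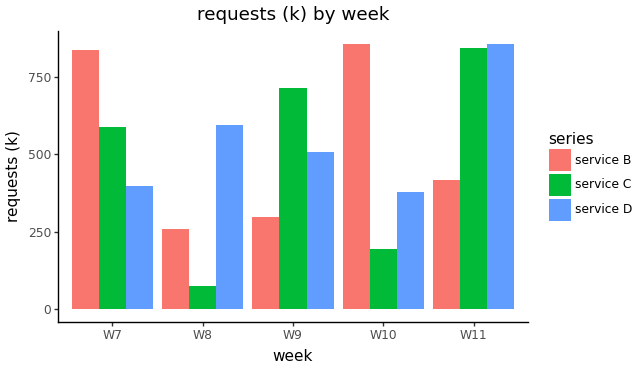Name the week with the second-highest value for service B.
Top 3 for service B: W10 ≈ 900, W7 ≈ 800, W11 ≈ 400.

W7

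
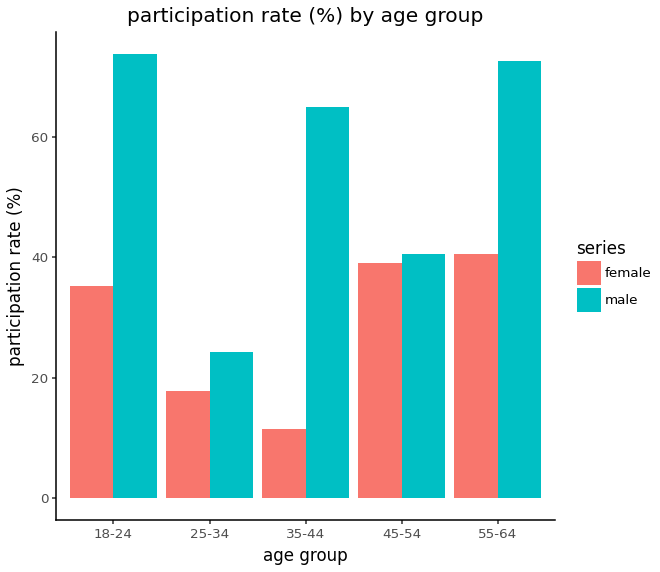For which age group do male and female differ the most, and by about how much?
35-44, ≈ 50 %

35-44: male ≈ 60, female ≈ 10 → gap ≈ 50. Next-largest (18-24) is only ≈ 30.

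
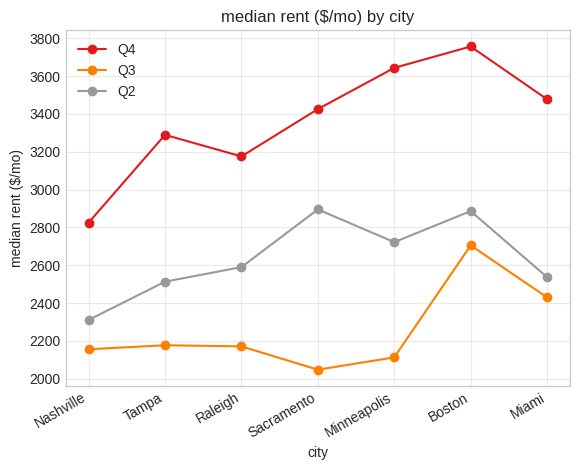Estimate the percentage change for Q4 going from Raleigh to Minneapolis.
≈ +12.5%

Raleigh ≈ 3200, Minneapolis ≈ 3600; (3600 − 3200) / 3200 ≈ +12.5%.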